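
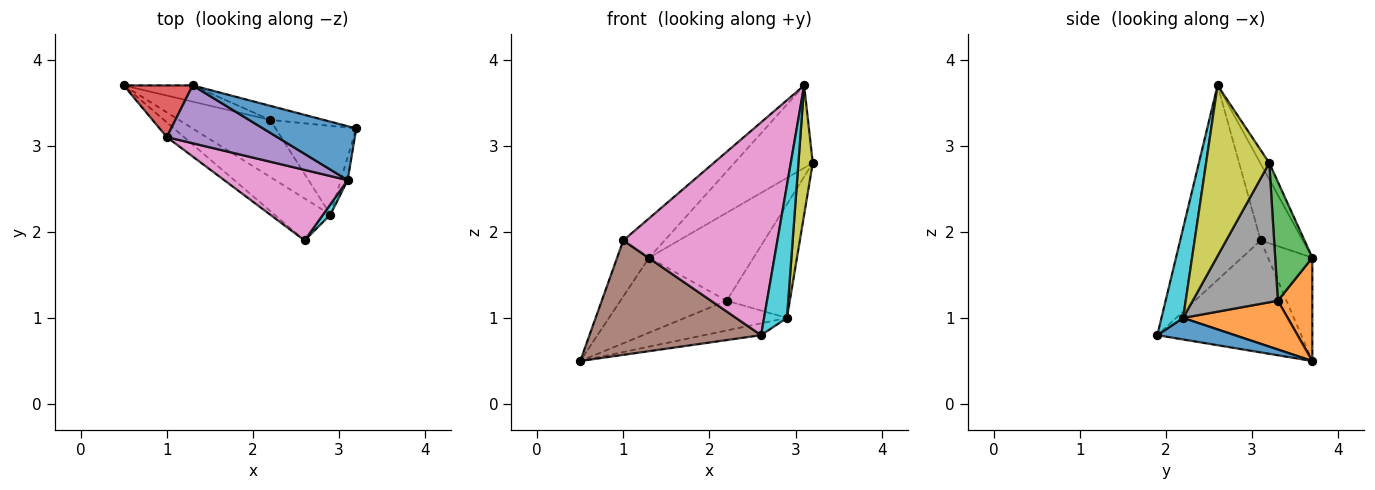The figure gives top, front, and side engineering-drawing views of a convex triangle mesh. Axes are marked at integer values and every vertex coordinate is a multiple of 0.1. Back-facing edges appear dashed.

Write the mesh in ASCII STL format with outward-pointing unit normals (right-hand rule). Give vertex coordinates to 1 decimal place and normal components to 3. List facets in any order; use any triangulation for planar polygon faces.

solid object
 facet normal -0.096 0.833 0.545
  outer loop
   vertex 1.3 3.7 1.7
   vertex 3.1 2.6 3.7
   vertex 3.2 3.2 2.8
  endloop
 endfacet
 facet normal 0.302 0.932 -0.201
  outer loop
   vertex 2.2 3.3 1.2
   vertex 0.5 3.7 0.5
   vertex 1.3 3.7 1.7
  endloop
 endfacet
 facet normal 0.331 0.932 -0.149
  outer loop
   vertex 2.2 3.3 1.2
   vertex 1.3 3.7 1.7
   vertex 3.2 3.2 2.8
  endloop
 endfacet
 facet normal -0.713 0.515 0.475
  outer loop
   vertex 1.0 3.1 1.9
   vertex 1.3 3.7 1.7
   vertex 0.5 3.7 0.5
  endloop
 endfacet
 facet normal -0.498 0.488 0.717
  outer loop
   vertex 1.0 3.1 1.9
   vertex 3.1 2.6 3.7
   vertex 1.3 3.7 1.7
  endloop
 endfacet
 facet normal -0.639 -0.762 -0.098
  outer loop
   vertex 1.0 3.1 1.9
   vertex 0.5 3.7 0.5
   vertex 2.6 1.9 0.8
  endloop
 endfacet
 facet normal -0.444 -0.850 0.282
  outer loop
   vertex 1.0 3.1 1.9
   vertex 2.6 1.9 0.8
   vertex 3.1 2.6 3.7
  endloop
 endfacet
 facet normal 0.728 0.540 -0.421
  outer loop
   vertex 2.9 2.2 1.0
   vertex 2.2 3.3 1.2
   vertex 3.2 3.2 2.8
  endloop
 endfacet
 facet normal 0.974 -0.221 -0.039
  outer loop
   vertex 2.9 2.2 1.0
   vertex 3.2 3.2 2.8
   vertex 3.1 2.6 3.7
  endloop
 endfacet
 facet normal 0.687 -0.725 0.056
  outer loop
   vertex 2.9 2.2 1.0
   vertex 3.1 2.6 3.7
   vertex 2.6 1.9 0.8
  endloop
 endfacet
 facet normal 0.347 0.255 -0.903
  outer loop
   vertex 2.9 2.2 1.0
   vertex 2.6 1.9 0.8
   vertex 0.5 3.7 0.5
  endloop
 endfacet
 facet normal 0.428 0.418 -0.801
  outer loop
   vertex 2.9 2.2 1.0
   vertex 0.5 3.7 0.5
   vertex 2.2 3.3 1.2
  endloop
 endfacet
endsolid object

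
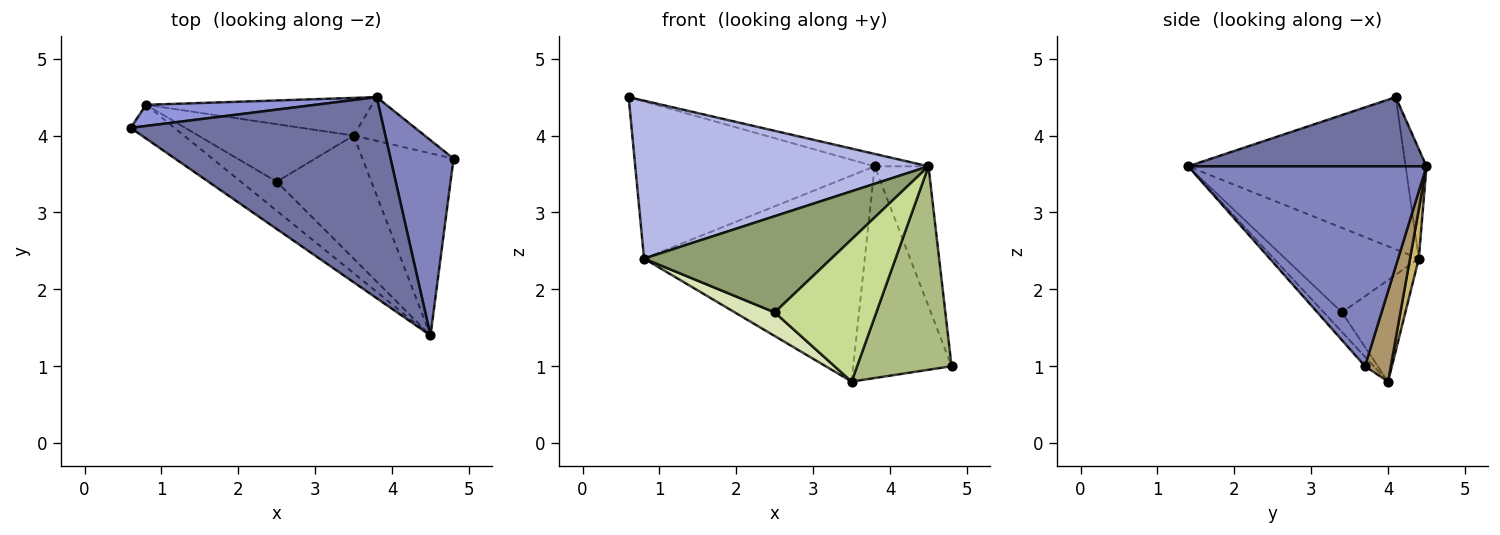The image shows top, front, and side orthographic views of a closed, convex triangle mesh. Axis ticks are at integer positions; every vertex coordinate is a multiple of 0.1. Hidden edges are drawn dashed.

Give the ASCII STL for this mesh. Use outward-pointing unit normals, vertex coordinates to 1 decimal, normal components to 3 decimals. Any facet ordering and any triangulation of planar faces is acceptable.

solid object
 facet normal 0.263 0.059 0.963
  outer loop
   vertex 3.8 4.5 3.6
   vertex 0.6 4.1 4.5
   vertex 4.5 1.4 3.6
  endloop
 endfacet
 facet normal 0.932 0.211 0.294
  outer loop
   vertex 3.8 4.5 3.6
   vertex 4.5 1.4 3.6
   vertex 4.8 3.7 1.0
  endloop
 endfacet
 facet normal -0.086 0.987 0.133
  outer loop
   vertex 0.8 4.4 2.4
   vertex 0.6 4.1 4.5
   vertex 3.8 4.5 3.6
  endloop
 endfacet
 facet normal -0.587 -0.792 -0.169
  outer loop
   vertex 0.8 4.4 2.4
   vertex 4.5 1.4 3.6
   vertex 0.6 4.1 4.5
  endloop
 endfacet
 facet normal -0.564 -0.791 -0.239
  outer loop
   vertex 0.8 4.4 2.4
   vertex 2.5 3.4 1.7
   vertex 4.5 1.4 3.6
  endloop
 endfacet
 facet normal -0.069 -0.743 -0.665
  outer loop
   vertex 3.5 4.0 0.8
   vertex 4.8 3.7 1.0
   vertex 4.5 1.4 3.6
  endloop
 endfacet
 facet normal -0.134 -0.750 -0.648
  outer loop
   vertex 3.5 4.0 0.8
   vertex 4.5 1.4 3.6
   vertex 2.5 3.4 1.7
  endloop
 endfacet
 facet normal -0.517 -0.325 -0.792
  outer loop
   vertex 3.5 4.0 0.8
   vertex 2.5 3.4 1.7
   vertex 0.8 4.4 2.4
  endloop
 endfacet
 facet normal 0.249 0.948 -0.196
  outer loop
   vertex 3.5 4.0 0.8
   vertex 3.8 4.5 3.6
   vertex 4.8 3.7 1.0
  endloop
 endfacet
 facet normal 0.039 0.983 -0.180
  outer loop
   vertex 3.5 4.0 0.8
   vertex 0.8 4.4 2.4
   vertex 3.8 4.5 3.6
  endloop
 endfacet
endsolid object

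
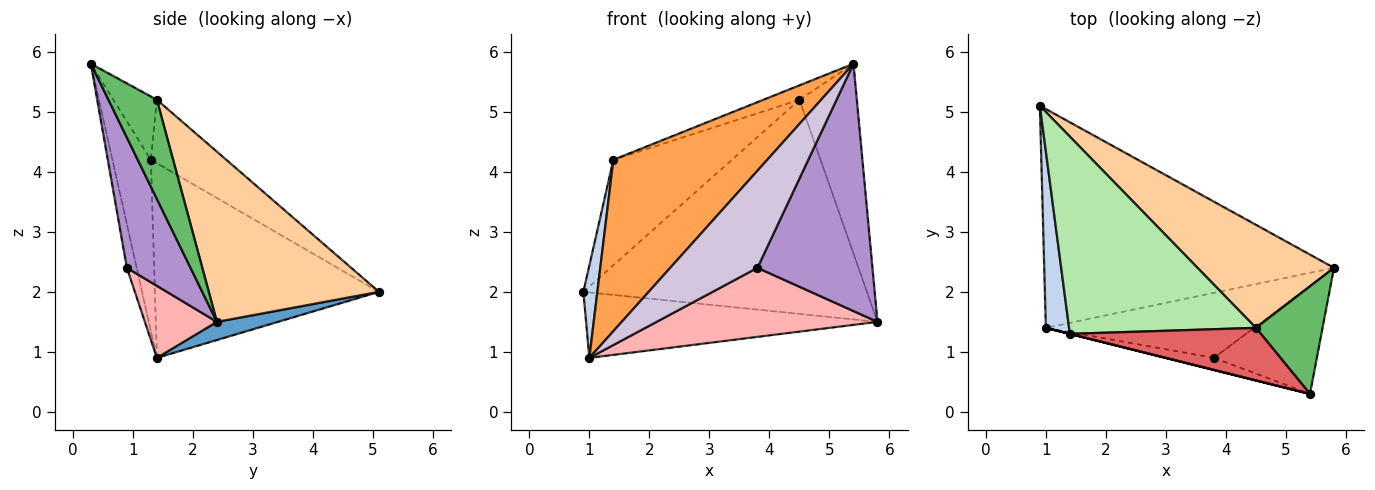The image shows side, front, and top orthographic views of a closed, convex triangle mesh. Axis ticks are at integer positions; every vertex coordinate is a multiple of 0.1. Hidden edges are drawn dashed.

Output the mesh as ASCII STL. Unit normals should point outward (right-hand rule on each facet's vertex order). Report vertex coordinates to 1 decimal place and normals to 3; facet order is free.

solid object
 facet normal 0.060 0.286 -0.956
  outer loop
   vertex 1.0 1.4 0.9
   vertex 0.9 5.1 2.0
   vertex 5.8 2.4 1.5
  endloop
 endfacet
 facet normal -0.991 -0.062 0.118
  outer loop
   vertex 1.4 1.3 4.2
   vertex 0.9 5.1 2.0
   vertex 1.0 1.4 0.9
  endloop
 endfacet
 facet normal -0.243 -0.970 0.000
  outer loop
   vertex 1.4 1.3 4.2
   vertex 1.0 1.4 0.9
   vertex 5.4 0.3 5.8
  endloop
 endfacet
 facet normal 0.476 0.793 0.381
  outer loop
   vertex 4.5 1.4 5.2
   vertex 5.8 2.4 1.5
   vertex 0.9 5.1 2.0
  endloop
 endfacet
 facet normal 0.592 0.701 0.397
  outer loop
   vertex 4.5 1.4 5.2
   vertex 5.4 0.3 5.8
   vertex 5.8 2.4 1.5
  endloop
 endfacet
 facet normal -0.287 0.451 0.845
  outer loop
   vertex 4.5 1.4 5.2
   vertex 0.9 5.1 2.0
   vertex 1.4 1.3 4.2
  endloop
 endfacet
 facet normal -0.304 0.252 0.919
  outer loop
   vertex 4.5 1.4 5.2
   vertex 1.4 1.3 4.2
   vertex 5.4 0.3 5.8
  endloop
 endfacet
 facet normal 0.231 -0.708 -0.667
  outer loop
   vertex 3.8 0.9 2.4
   vertex 1.0 1.4 0.9
   vertex 5.8 2.4 1.5
  endloop
 endfacet
 facet normal 0.452 -0.817 -0.357
  outer loop
   vertex 3.8 0.9 2.4
   vertex 5.8 2.4 1.5
   vertex 5.4 0.3 5.8
  endloop
 endfacet
 facet normal -0.111 -0.986 -0.122
  outer loop
   vertex 3.8 0.9 2.4
   vertex 5.4 0.3 5.8
   vertex 1.0 1.4 0.9
  endloop
 endfacet
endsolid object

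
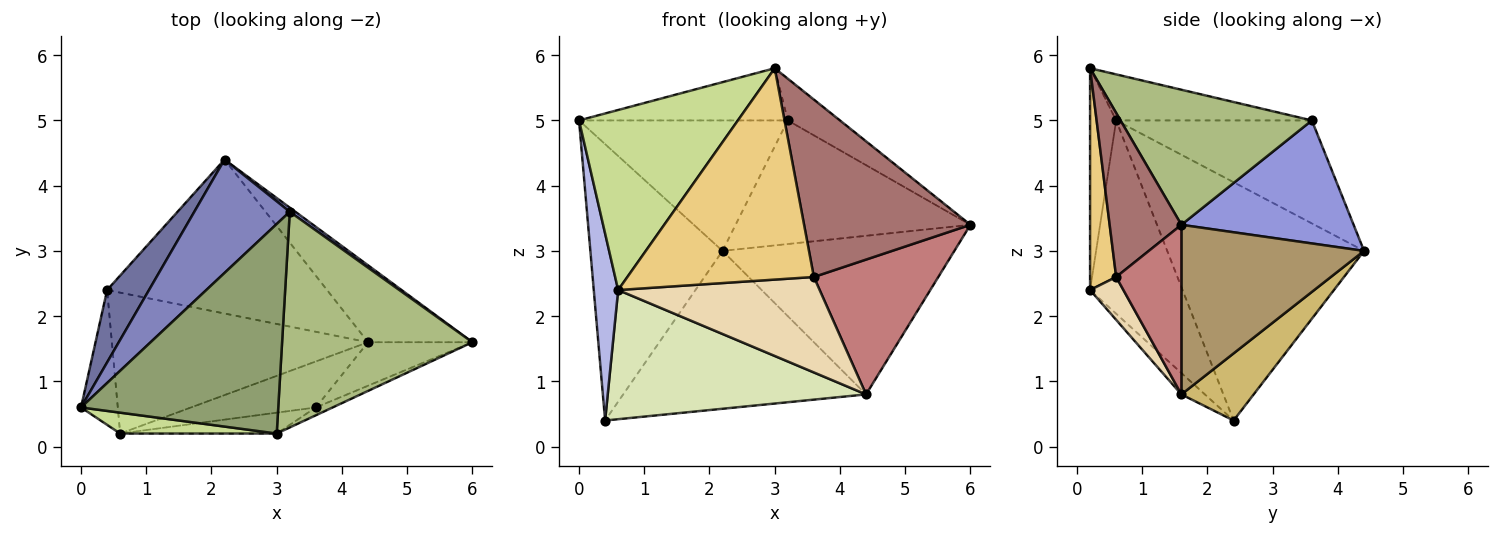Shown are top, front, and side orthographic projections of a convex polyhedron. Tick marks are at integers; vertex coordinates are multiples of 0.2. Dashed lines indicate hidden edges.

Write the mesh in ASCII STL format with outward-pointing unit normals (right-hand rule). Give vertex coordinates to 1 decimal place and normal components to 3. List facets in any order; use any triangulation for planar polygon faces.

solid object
 facet normal -0.822 0.552 0.144
  outer loop
   vertex 0.4 2.4 0.4
   vertex 0.0 0.6 5.0
   vertex 2.2 4.4 3.0
  endloop
 endfacet
 facet normal -0.578 0.616 0.535
  outer loop
   vertex 3.2 3.6 5.0
   vertex 2.2 4.4 3.0
   vertex 0.0 0.6 5.0
  endloop
 endfacet
 facet normal 0.591 0.806 0.027
  outer loop
   vertex 3.2 3.6 5.0
   vertex 6.0 1.6 3.4
   vertex 2.2 4.4 3.0
  endloop
 endfacet
 facet normal -0.951 -0.251 -0.181
  outer loop
   vertex 0.6 0.2 2.4
   vertex 0.0 0.6 5.0
   vertex 0.4 2.4 0.4
  endloop
 endfacet
 facet normal -0.221 0.236 0.946
  outer loop
   vertex 3.0 0.2 5.8
   vertex 3.2 3.6 5.0
   vertex 0.0 0.6 5.0
  endloop
 endfacet
 facet normal 0.572 0.156 0.806
  outer loop
   vertex 3.0 0.2 5.8
   vertex 6.0 1.6 3.4
   vertex 3.2 3.6 5.0
  endloop
 endfacet
 facet normal -0.161 -0.980 0.114
  outer loop
   vertex 3.0 0.2 5.8
   vertex 0.0 0.6 5.0
   vertex 0.6 0.2 2.4
  endloop
 endfacet
 facet normal -0.061 -0.674 -0.736
  outer loop
   vertex 4.4 1.6 0.8
   vertex 0.6 0.2 2.4
   vertex 0.4 2.4 0.4
  endloop
 endfacet
 facet normal 0.578 0.734 -0.356
  outer loop
   vertex 4.4 1.6 0.8
   vertex 2.2 4.4 3.0
   vertex 6.0 1.6 3.4
  endloop
 endfacet
 facet normal 0.208 0.700 -0.683
  outer loop
   vertex 4.4 1.6 0.8
   vertex 0.4 2.4 0.4
   vertex 2.2 4.4 3.0
  endloop
 endfacet
 facet normal 0.138 -0.986 -0.097
  outer loop
   vertex 3.6 0.6 2.6
   vertex 3.0 0.2 5.8
   vertex 0.6 0.2 2.4
  endloop
 endfacet
 facet normal 0.147 -0.891 -0.429
  outer loop
   vertex 3.6 0.6 2.6
   vertex 0.6 0.2 2.4
   vertex 4.4 1.6 0.8
  endloop
 endfacet
 facet normal 0.396 -0.917 -0.040
  outer loop
   vertex 3.6 0.6 2.6
   vertex 6.0 1.6 3.4
   vertex 3.0 0.2 5.8
  endloop
 endfacet
 facet normal 0.446 -0.852 -0.275
  outer loop
   vertex 3.6 0.6 2.6
   vertex 4.4 1.6 0.8
   vertex 6.0 1.6 3.4
  endloop
 endfacet
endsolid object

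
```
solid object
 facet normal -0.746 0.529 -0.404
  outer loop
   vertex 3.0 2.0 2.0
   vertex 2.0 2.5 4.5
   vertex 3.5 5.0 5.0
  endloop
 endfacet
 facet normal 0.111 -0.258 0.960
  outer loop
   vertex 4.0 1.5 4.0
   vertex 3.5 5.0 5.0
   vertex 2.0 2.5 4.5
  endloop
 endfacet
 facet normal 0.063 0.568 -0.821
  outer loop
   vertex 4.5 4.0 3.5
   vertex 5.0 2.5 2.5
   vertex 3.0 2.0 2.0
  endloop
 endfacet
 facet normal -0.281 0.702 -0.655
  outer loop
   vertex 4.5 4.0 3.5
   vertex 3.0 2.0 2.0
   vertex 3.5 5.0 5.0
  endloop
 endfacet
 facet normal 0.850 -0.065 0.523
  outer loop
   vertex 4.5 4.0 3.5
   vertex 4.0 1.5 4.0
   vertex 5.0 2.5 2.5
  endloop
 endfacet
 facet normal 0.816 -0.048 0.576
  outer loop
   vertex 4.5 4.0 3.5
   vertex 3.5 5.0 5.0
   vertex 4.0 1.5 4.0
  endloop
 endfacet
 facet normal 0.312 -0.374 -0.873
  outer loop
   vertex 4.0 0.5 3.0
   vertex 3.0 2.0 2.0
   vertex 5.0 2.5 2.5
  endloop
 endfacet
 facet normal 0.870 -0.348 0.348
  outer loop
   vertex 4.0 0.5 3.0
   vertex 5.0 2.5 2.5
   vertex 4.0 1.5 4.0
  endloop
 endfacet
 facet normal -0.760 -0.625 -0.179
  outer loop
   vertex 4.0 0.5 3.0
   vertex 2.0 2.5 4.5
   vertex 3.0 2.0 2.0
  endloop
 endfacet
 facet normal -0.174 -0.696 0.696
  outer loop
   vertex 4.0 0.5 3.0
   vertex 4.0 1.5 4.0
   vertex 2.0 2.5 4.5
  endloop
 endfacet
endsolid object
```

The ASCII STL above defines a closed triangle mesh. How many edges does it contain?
15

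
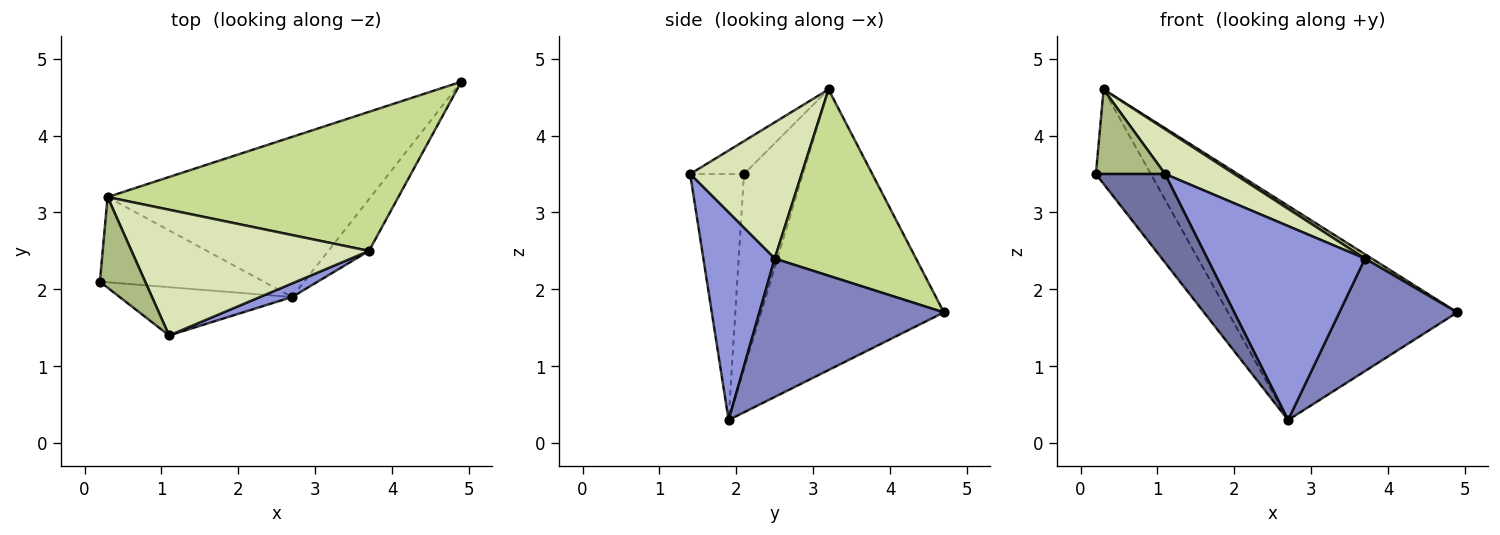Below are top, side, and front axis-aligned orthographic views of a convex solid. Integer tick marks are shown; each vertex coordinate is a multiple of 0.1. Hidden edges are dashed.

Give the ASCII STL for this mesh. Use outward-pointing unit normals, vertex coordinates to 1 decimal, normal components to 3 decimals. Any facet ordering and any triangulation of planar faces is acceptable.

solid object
 facet normal -0.564 -0.725 -0.395
  outer loop
   vertex 1.1 1.4 3.5
   vertex 0.2 2.1 3.5
   vertex 2.7 1.9 0.3
  endloop
 endfacet
 facet normal 0.818 -0.523 -0.240
  outer loop
   vertex 3.7 2.5 2.4
   vertex 2.7 1.9 0.3
   vertex 4.9 4.7 1.7
  endloop
 endfacet
 facet normal 0.412 -0.909 0.064
  outer loop
   vertex 3.7 2.5 2.4
   vertex 1.1 1.4 3.5
   vertex 2.7 1.9 0.3
  endloop
 endfacet
 facet normal -0.624 0.580 -0.524
  outer loop
   vertex 0.3 3.2 4.6
   vertex 2.7 1.9 0.3
   vertex 0.2 2.1 3.5
  endloop
 endfacet
 facet normal -0.538 0.675 -0.505
  outer loop
   vertex 0.3 3.2 4.6
   vertex 4.9 4.7 1.7
   vertex 2.7 1.9 0.3
  endloop
 endfacet
 facet normal -0.469 -0.603 0.646
  outer loop
   vertex 0.3 3.2 4.6
   vertex 0.2 2.1 3.5
   vertex 1.1 1.4 3.5
  endloop
 endfacet
 facet normal 0.539 -0.026 0.842
  outer loop
   vertex 0.3 3.2 4.6
   vertex 3.7 2.5 2.4
   vertex 4.9 4.7 1.7
  endloop
 endfacet
 facet normal 0.475 -0.295 0.829
  outer loop
   vertex 0.3 3.2 4.6
   vertex 1.1 1.4 3.5
   vertex 3.7 2.5 2.4
  endloop
 endfacet
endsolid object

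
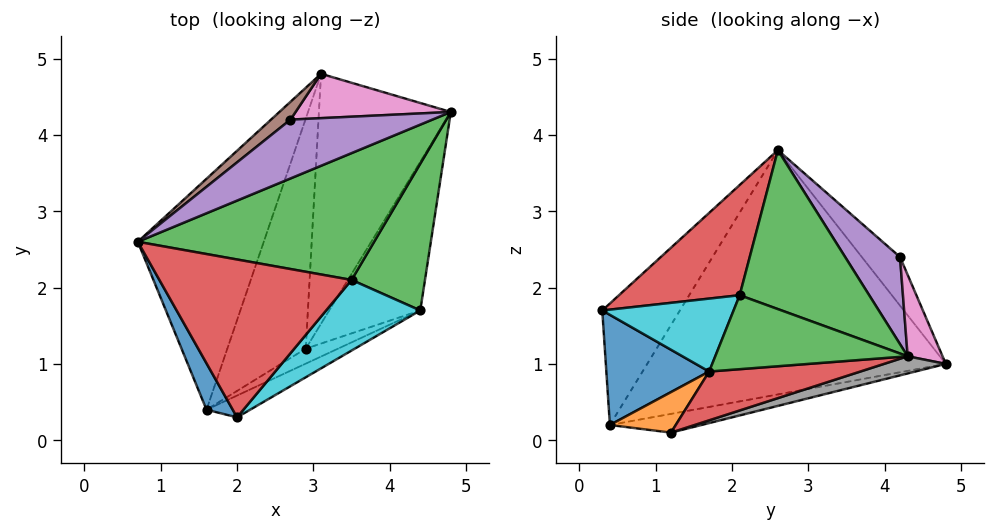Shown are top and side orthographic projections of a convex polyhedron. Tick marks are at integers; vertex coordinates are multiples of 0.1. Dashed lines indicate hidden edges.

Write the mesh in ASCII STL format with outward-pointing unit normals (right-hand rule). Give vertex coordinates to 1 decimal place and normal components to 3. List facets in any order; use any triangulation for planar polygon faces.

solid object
 facet normal -0.784 -0.598 0.169
  outer loop
   vertex 1.6 0.4 0.2
   vertex 2.0 0.3 1.7
   vertex 0.7 2.6 3.8
  endloop
 endfacet
 facet normal -0.829 0.360 -0.427
  outer loop
   vertex 1.6 0.4 0.2
   vertex 0.7 2.6 3.8
   vertex 3.1 4.8 1.0
  endloop
 endfacet
 facet normal 0.558 -0.028 0.829
  outer loop
   vertex 3.5 2.1 1.9
   vertex 4.8 4.3 1.1
   vertex 0.7 2.6 3.8
  endloop
 endfacet
 facet normal 0.443 -0.455 0.773
  outer loop
   vertex 3.5 2.1 1.9
   vertex 0.7 2.6 3.8
   vertex 2.0 0.3 1.7
  endloop
 endfacet
 facet normal 0.521 0.091 0.849
  outer loop
   vertex 2.7 4.2 2.4
   vertex 0.7 2.6 3.8
   vertex 4.8 4.3 1.1
  endloop
 endfacet
 facet normal -0.518 0.830 0.207
  outer loop
   vertex 2.7 4.2 2.4
   vertex 3.1 4.8 1.0
   vertex 0.7 2.6 3.8
  endloop
 endfacet
 facet normal 0.230 0.869 0.438
  outer loop
   vertex 2.7 4.2 2.4
   vertex 4.8 4.3 1.1
   vertex 3.1 4.8 1.0
  endloop
 endfacet
 facet normal 0.126 0.234 -0.964
  outer loop
   vertex 2.9 1.2 0.1
   vertex 3.1 4.8 1.0
   vertex 4.8 4.3 1.1
  endloop
 endfacet
 facet normal -0.225 0.248 -0.942
  outer loop
   vertex 2.9 1.2 0.1
   vertex 1.6 0.4 0.2
   vertex 3.1 4.8 1.0
  endloop
 endfacet
 facet normal 0.526 -0.513 0.678
  outer loop
   vertex 4.4 1.7 0.9
   vertex 3.5 2.1 1.9
   vertex 2.0 0.3 1.7
  endloop
 endfacet
 facet normal 0.451 -0.875 -0.178
  outer loop
   vertex 4.4 1.7 0.9
   vertex 2.0 0.3 1.7
   vertex 1.6 0.4 0.2
  endloop
 endfacet
 facet normal 0.466 -0.803 -0.371
  outer loop
   vertex 4.4 1.7 0.9
   vertex 1.6 0.4 0.2
   vertex 2.9 1.2 0.1
  endloop
 endfacet
 facet normal 0.701 -0.161 0.695
  outer loop
   vertex 4.4 1.7 0.9
   vertex 4.8 4.3 1.1
   vertex 3.5 2.1 1.9
  endloop
 endfacet
 facet normal 0.472 -0.005 -0.882
  outer loop
   vertex 4.4 1.7 0.9
   vertex 2.9 1.2 0.1
   vertex 4.8 4.3 1.1
  endloop
 endfacet
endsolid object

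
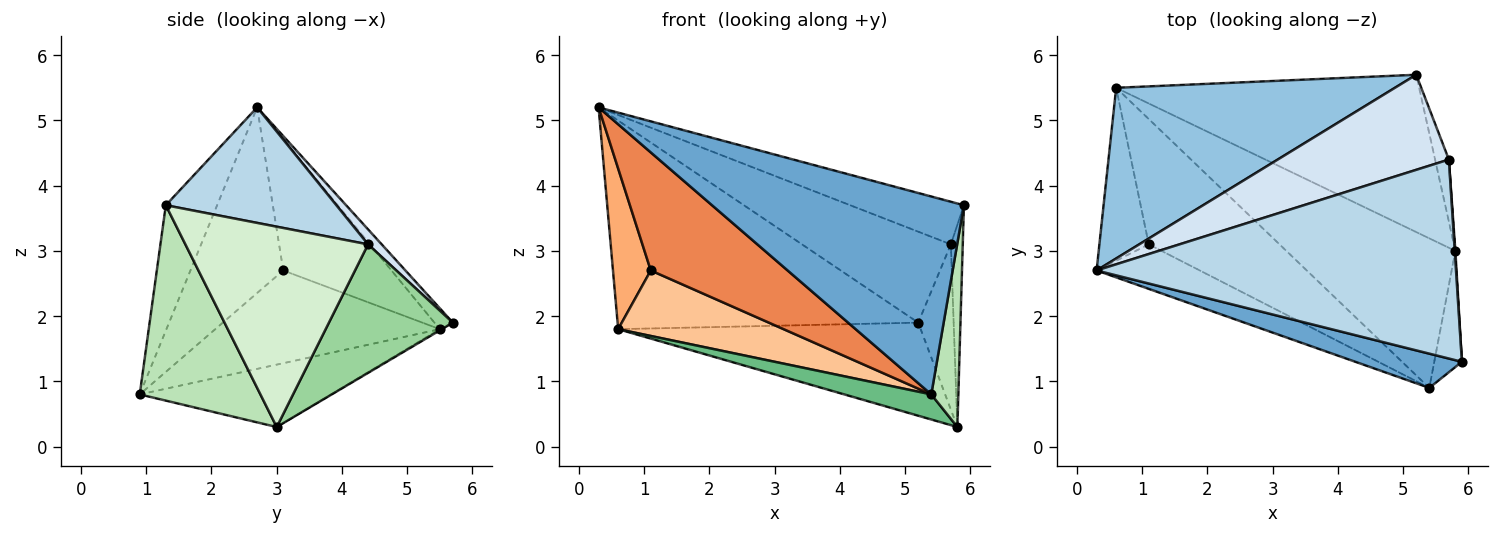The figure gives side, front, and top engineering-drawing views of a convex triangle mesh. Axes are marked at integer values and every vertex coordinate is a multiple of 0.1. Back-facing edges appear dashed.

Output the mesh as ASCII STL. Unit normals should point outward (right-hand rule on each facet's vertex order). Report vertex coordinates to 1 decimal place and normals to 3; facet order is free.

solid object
 facet normal -0.197 -0.966 0.167
  outer loop
   vertex 5.4 0.9 0.8
   vertex 5.9 1.3 3.7
   vertex 0.3 2.7 5.2
  endloop
 endfacet
 facet normal -0.047 0.773 0.633
  outer loop
   vertex 0.6 5.5 1.8
   vertex 0.3 2.7 5.2
   vertex 5.2 5.7 1.9
  endloop
 endfacet
 facet normal 0.300 0.200 0.933
  outer loop
   vertex 5.7 4.4 3.1
   vertex 0.3 2.7 5.2
   vertex 5.9 1.3 3.7
  endloop
 endfacet
 facet normal 0.063 0.690 0.721
  outer loop
   vertex 5.7 4.4 3.1
   vertex 5.2 5.7 1.9
   vertex 0.3 2.7 5.2
  endloop
 endfacet
 facet normal -0.536 -0.790 -0.298
  outer loop
   vertex 1.1 3.1 2.7
   vertex 5.4 0.9 0.8
   vertex 0.3 2.7 5.2
  endloop
 endfacet
 facet normal -0.890 -0.311 -0.334
  outer loop
   vertex 1.1 3.1 2.7
   vertex 0.3 2.7 5.2
   vertex 0.6 5.5 1.8
  endloop
 endfacet
 facet normal -0.532 -0.392 -0.750
  outer loop
   vertex 1.1 3.1 2.7
   vertex 0.6 5.5 1.8
   vertex 5.4 0.9 0.8
  endloop
 endfacet
 facet normal -0.003 0.509 -0.861
  outer loop
   vertex 5.8 3.0 0.3
   vertex 0.6 5.5 1.8
   vertex 5.2 5.7 1.9
  endloop
 endfacet
 facet normal -0.342 -0.155 -0.927
  outer loop
   vertex 5.8 3.0 0.3
   vertex 5.4 0.9 0.8
   vertex 0.6 5.5 1.8
  endloop
 endfacet
 facet normal 0.956 0.273 -0.102
  outer loop
   vertex 5.8 3.0 0.3
   vertex 5.2 5.7 1.9
   vertex 5.7 4.4 3.1
  endloop
 endfacet
 facet normal 0.967 -0.217 -0.137
  outer loop
   vertex 5.8 3.0 0.3
   vertex 5.9 1.3 3.7
   vertex 5.4 0.9 0.8
  endloop
 endfacet
 facet normal 0.998 0.065 0.003
  outer loop
   vertex 5.8 3.0 0.3
   vertex 5.7 4.4 3.1
   vertex 5.9 1.3 3.7
  endloop
 endfacet
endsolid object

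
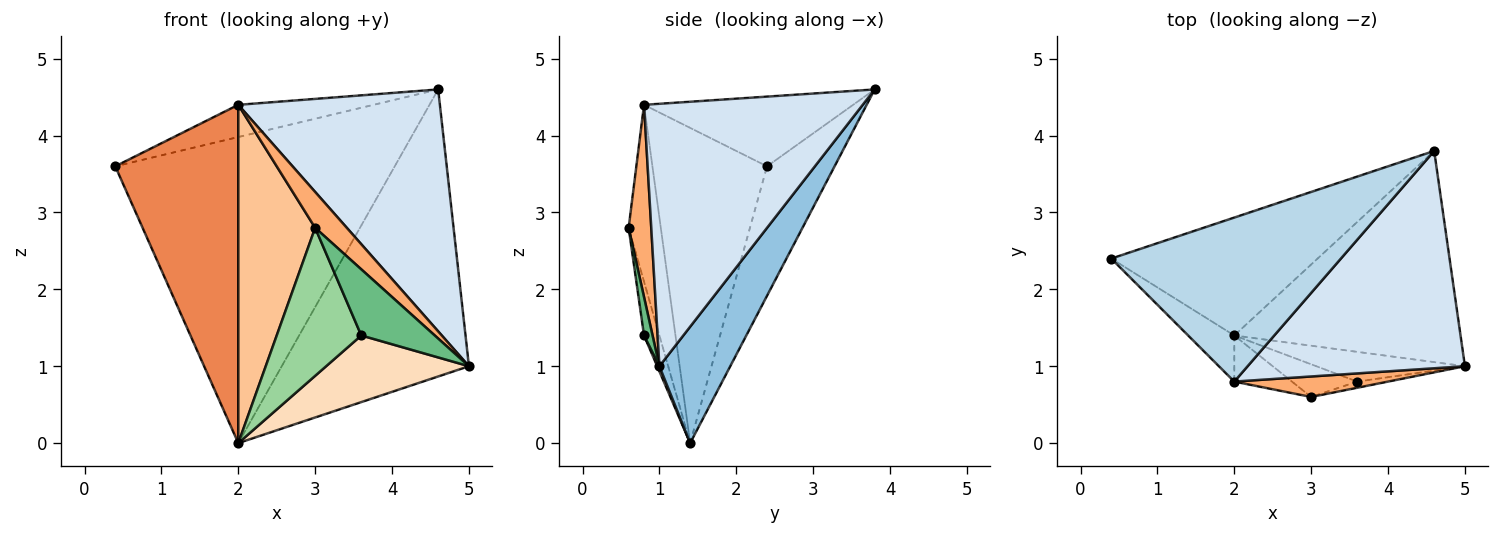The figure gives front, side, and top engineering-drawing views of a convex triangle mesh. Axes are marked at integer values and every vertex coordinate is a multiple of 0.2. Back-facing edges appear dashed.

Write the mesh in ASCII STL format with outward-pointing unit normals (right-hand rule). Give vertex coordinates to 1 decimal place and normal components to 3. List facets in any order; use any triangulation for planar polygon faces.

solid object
 facet normal -0.220 0.910 -0.351
  outer loop
   vertex 2.0 1.4 0.0
   vertex 0.4 2.4 3.6
   vertex 4.6 3.8 4.6
  endloop
 endfacet
 facet normal 0.292 0.770 -0.567
  outer loop
   vertex 2.0 1.4 0.0
   vertex 4.6 3.8 4.6
   vertex 5.0 1.0 1.0
  endloop
 endfacet
 facet normal -0.285 0.185 0.940
  outer loop
   vertex 2.0 0.8 4.4
   vertex 4.6 3.8 4.6
   vertex 0.4 2.4 3.6
  endloop
 endfacet
 facet normal 0.628 -0.579 0.520
  outer loop
   vertex 2.0 0.8 4.4
   vertex 5.0 1.0 1.0
   vertex 4.6 3.8 4.6
  endloop
 endfacet
 facet normal -0.678 -0.728 -0.099
  outer loop
   vertex 2.0 0.8 4.4
   vertex 0.4 2.4 3.6
   vertex 2.0 1.4 0.0
  endloop
 endfacet
 facet normal 0.527 -0.738 0.422
  outer loop
   vertex 3.0 0.6 2.8
   vertex 5.0 1.0 1.0
   vertex 2.0 0.8 4.4
  endloop
 endfacet
 facet normal -0.383 -0.915 -0.125
  outer loop
   vertex 3.0 0.6 2.8
   vertex 2.0 0.8 4.4
   vertex 2.0 1.4 0.0
  endloop
 endfacet
 facet normal 0.014 -0.913 -0.407
  outer loop
   vertex 3.6 0.8 1.4
   vertex 2.0 1.4 0.0
   vertex 5.0 1.0 1.0
  endloop
 endfacet
 facet normal 0.115 -0.989 -0.092
  outer loop
   vertex 3.6 0.8 1.4
   vertex 5.0 1.0 1.0
   vertex 3.0 0.6 2.8
  endloop
 endfacet
 facet normal -0.175 -0.961 -0.212
  outer loop
   vertex 3.6 0.8 1.4
   vertex 3.0 0.6 2.8
   vertex 2.0 1.4 0.0
  endloop
 endfacet
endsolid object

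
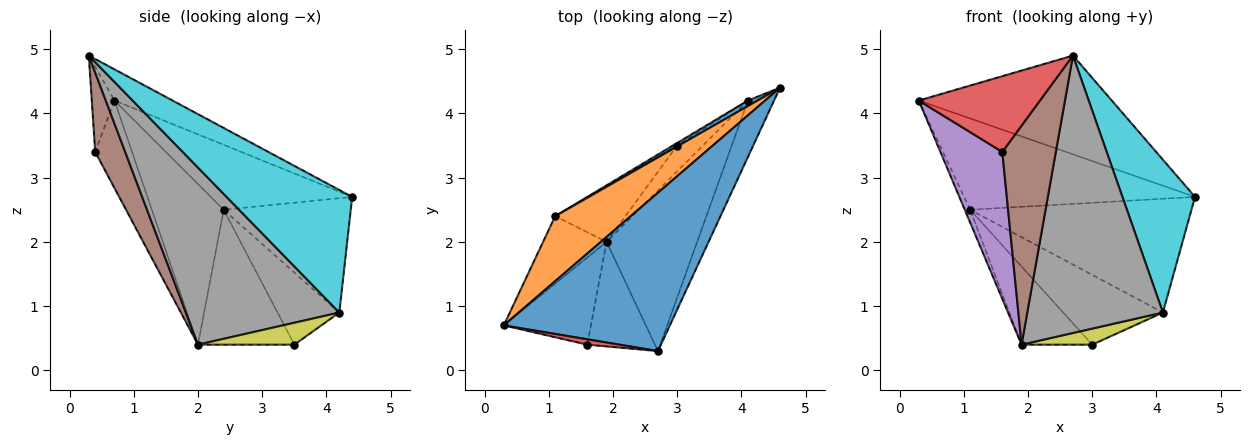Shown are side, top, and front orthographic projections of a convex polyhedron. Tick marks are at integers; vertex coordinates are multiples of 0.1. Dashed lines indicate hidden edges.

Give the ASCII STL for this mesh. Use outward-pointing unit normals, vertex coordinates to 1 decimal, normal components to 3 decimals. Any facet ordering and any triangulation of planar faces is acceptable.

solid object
 facet normal -0.157 0.523 0.838
  outer loop
   vertex 2.7 0.3 4.9
   vertex 4.6 4.4 2.7
   vertex 0.3 0.7 4.2
  endloop
 endfacet
 facet normal -0.446 0.729 0.519
  outer loop
   vertex 1.1 2.4 2.5
   vertex 0.3 0.7 4.2
   vertex 4.6 4.4 2.7
  endloop
 endfacet
 facet normal -0.928 0.070 -0.367
  outer loop
   vertex 1.1 2.4 2.5
   vertex 1.9 2.0 0.4
   vertex 0.3 0.7 4.2
  endloop
 endfacet
 facet normal -0.184 -0.981 0.069
  outer loop
   vertex 1.6 0.4 3.4
   vertex 2.7 0.3 4.9
   vertex 0.3 0.7 4.2
  endloop
 endfacet
 facet normal -0.456 -0.766 -0.454
  outer loop
   vertex 1.6 0.4 3.4
   vertex 0.3 0.7 4.2
   vertex 1.9 2.0 0.4
  endloop
 endfacet
 facet normal 0.451 -0.805 -0.384
  outer loop
   vertex 1.6 0.4 3.4
   vertex 1.9 2.0 0.4
   vertex 2.7 0.3 4.9
  endloop
 endfacet
 facet normal -0.744 0.545 -0.387
  outer loop
   vertex 3.0 3.5 0.4
   vertex 1.9 2.0 0.4
   vertex 1.1 2.4 2.5
  endloop
 endfacet
 facet normal 0.700 -0.618 -0.358
  outer loop
   vertex 4.1 4.2 0.9
   vertex 2.7 0.3 4.9
   vertex 1.9 2.0 0.4
  endloop
 endfacet
 facet normal 0.586 -0.430 -0.687
  outer loop
   vertex 4.1 4.2 0.9
   vertex 1.9 2.0 0.4
   vertex 3.0 3.5 0.4
  endloop
 endfacet
 facet normal 0.851 -0.492 -0.182
  outer loop
   vertex 4.1 4.2 0.9
   vertex 4.6 4.4 2.7
   vertex 2.7 0.3 4.9
  endloop
 endfacet
 facet normal -0.498 0.866 0.042
  outer loop
   vertex 4.1 4.2 0.9
   vertex 1.1 2.4 2.5
   vertex 4.6 4.4 2.7
  endloop
 endfacet
 facet normal -0.526 0.850 -0.031
  outer loop
   vertex 4.1 4.2 0.9
   vertex 3.0 3.5 0.4
   vertex 1.1 2.4 2.5
  endloop
 endfacet
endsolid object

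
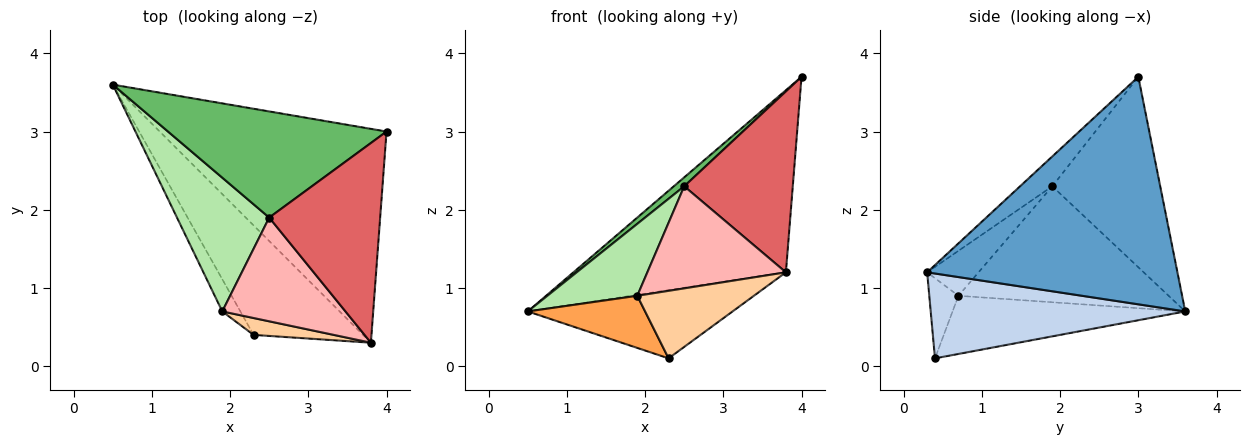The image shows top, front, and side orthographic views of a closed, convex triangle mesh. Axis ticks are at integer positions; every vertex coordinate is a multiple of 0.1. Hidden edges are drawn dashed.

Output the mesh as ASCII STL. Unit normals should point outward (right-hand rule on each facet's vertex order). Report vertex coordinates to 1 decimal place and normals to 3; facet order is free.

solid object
 facet normal 0.607 0.515 -0.605
  outer loop
   vertex 3.8 0.3 1.2
   vertex 0.5 3.6 0.7
   vertex 4.0 3.0 3.7
  endloop
 endfacet
 facet normal 0.549 0.442 -0.709
  outer loop
   vertex 3.8 0.3 1.2
   vertex 2.3 0.4 0.1
   vertex 0.5 3.6 0.7
  endloop
 endfacet
 facet normal -0.860 -0.434 -0.268
  outer loop
   vertex 1.9 0.7 0.9
   vertex 0.5 3.6 0.7
   vertex 2.3 0.4 0.1
  endloop
 endfacet
 facet normal -0.236 -0.943 0.236
  outer loop
   vertex 1.9 0.7 0.9
   vertex 2.3 0.4 0.1
   vertex 3.8 0.3 1.2
  endloop
 endfacet
 facet normal -0.656 -0.063 0.752
  outer loop
   vertex 2.5 1.9 2.3
   vertex 4.0 3.0 3.7
   vertex 0.5 3.6 0.7
  endloop
 endfacet
 facet normal -0.742 -0.318 0.590
  outer loop
   vertex 2.5 1.9 2.3
   vertex 0.5 3.6 0.7
   vertex 1.9 0.7 0.9
  endloop
 endfacet
 facet normal -0.195 -0.658 0.727
  outer loop
   vertex 2.5 1.9 2.3
   vertex 3.8 0.3 1.2
   vertex 4.0 3.0 3.7
  endloop
 endfacet
 facet normal -0.252 -0.679 0.690
  outer loop
   vertex 2.5 1.9 2.3
   vertex 1.9 0.7 0.9
   vertex 3.8 0.3 1.2
  endloop
 endfacet
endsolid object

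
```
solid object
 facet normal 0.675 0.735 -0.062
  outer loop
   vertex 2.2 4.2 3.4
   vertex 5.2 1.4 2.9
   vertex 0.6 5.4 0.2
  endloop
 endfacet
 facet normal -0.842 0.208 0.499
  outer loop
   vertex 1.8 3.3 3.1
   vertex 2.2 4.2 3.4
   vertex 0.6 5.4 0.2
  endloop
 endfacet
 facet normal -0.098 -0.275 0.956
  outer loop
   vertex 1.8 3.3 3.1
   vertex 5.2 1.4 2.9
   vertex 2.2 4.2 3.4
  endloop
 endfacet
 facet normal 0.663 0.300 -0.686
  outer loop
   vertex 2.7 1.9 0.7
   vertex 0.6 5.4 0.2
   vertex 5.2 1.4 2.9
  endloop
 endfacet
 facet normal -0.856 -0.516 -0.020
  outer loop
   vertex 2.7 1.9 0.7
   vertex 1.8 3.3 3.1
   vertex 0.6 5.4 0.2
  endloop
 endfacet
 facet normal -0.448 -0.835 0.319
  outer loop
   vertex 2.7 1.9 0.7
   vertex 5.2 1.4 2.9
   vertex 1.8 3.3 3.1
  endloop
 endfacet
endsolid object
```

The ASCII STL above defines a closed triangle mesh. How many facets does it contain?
6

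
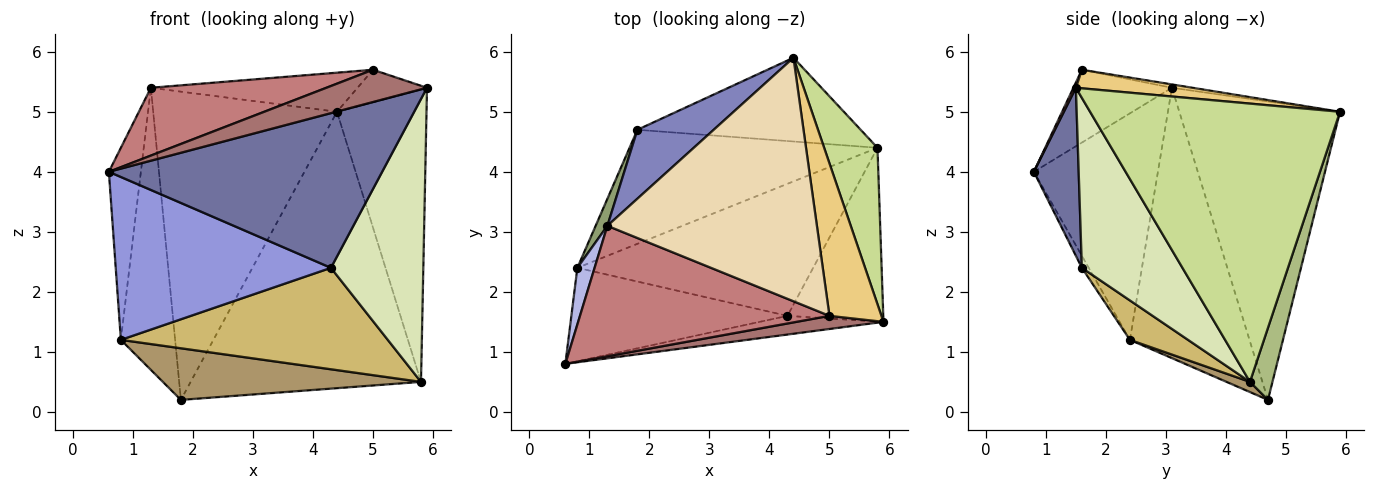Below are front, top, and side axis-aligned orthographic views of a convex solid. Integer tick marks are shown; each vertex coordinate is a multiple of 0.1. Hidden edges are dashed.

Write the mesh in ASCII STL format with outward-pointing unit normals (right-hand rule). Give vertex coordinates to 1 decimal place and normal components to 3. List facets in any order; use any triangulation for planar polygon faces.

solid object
 facet normal 0.161 -0.980 -0.118
  outer loop
   vertex 4.3 1.6 2.4
   vertex 5.9 1.5 5.4
   vertex 0.6 0.8 4.0
  endloop
 endfacet
 facet normal -0.649 0.742 0.166
  outer loop
   vertex 1.3 3.1 5.4
   vertex 4.4 5.9 5.0
   vertex 1.8 4.7 0.2
  endloop
 endfacet
 facet normal -0.028 -0.867 -0.497
  outer loop
   vertex 0.8 2.4 1.2
   vertex 4.3 1.6 2.4
   vertex 0.6 0.8 4.0
  endloop
 endfacet
 facet normal -0.966 0.249 0.073
  outer loop
   vertex 0.8 2.4 1.2
   vertex 0.6 0.8 4.0
   vertex 1.3 3.1 5.4
  endloop
 endfacet
 facet normal -0.910 0.413 0.040
  outer loop
   vertex 0.8 2.4 1.2
   vertex 1.3 3.1 5.4
   vertex 1.8 4.7 0.2
  endloop
 endfacet
 facet normal 0.093 0.953 -0.289
  outer loop
   vertex 5.8 4.4 0.5
   vertex 1.8 4.7 0.2
   vertex 4.4 5.9 5.0
  endloop
 endfacet
 facet normal 0.926 0.332 0.178
  outer loop
   vertex 5.8 4.4 0.5
   vertex 4.4 5.9 5.0
   vertex 5.9 1.5 5.4
  endloop
 endfacet
 facet normal 0.680 -0.625 -0.384
  outer loop
   vertex 5.8 4.4 0.5
   vertex 5.9 1.5 5.4
   vertex 4.3 1.6 2.4
  endloop
 endfacet
 facet normal 0.037 -0.412 -0.910
  outer loop
   vertex 5.8 4.4 0.5
   vertex 0.8 2.4 1.2
   vertex 1.8 4.7 0.2
  endloop
 endfacet
 facet normal 0.131 -0.604 -0.786
  outer loop
   vertex 5.8 4.4 0.5
   vertex 4.3 1.6 2.4
   vertex 0.8 2.4 1.2
  endloop
 endfacet
 facet normal 0.330 0.196 0.923
  outer loop
   vertex 5.0 1.6 5.7
   vertex 5.9 1.5 5.4
   vertex 4.4 5.9 5.0
  endloop
 endfacet
 facet normal -0.016 0.159 0.987
  outer loop
   vertex 5.0 1.6 5.7
   vertex 4.4 5.9 5.0
   vertex 1.3 3.1 5.4
  endloop
 endfacet
 facet normal 0.023 -0.926 0.377
  outer loop
   vertex 5.0 1.6 5.7
   vertex 0.6 0.8 4.0
   vertex 5.9 1.5 5.4
  endloop
 endfacet
 facet normal -0.251 -0.447 0.859
  outer loop
   vertex 5.0 1.6 5.7
   vertex 1.3 3.1 5.4
   vertex 0.6 0.8 4.0
  endloop
 endfacet
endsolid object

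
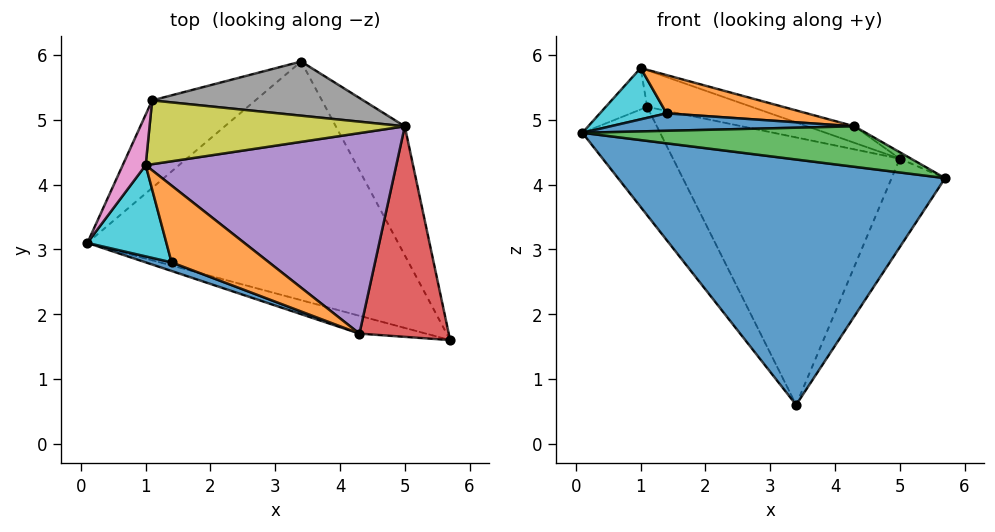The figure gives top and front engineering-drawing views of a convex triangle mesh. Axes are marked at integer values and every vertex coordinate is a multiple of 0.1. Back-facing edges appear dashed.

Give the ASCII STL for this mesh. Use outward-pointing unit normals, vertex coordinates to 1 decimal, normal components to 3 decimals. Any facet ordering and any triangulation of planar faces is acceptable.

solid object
 facet normal -0.269 -0.690 -0.672
  outer loop
   vertex 3.4 5.9 0.6
   vertex 5.7 1.6 4.1
   vertex 0.1 3.1 4.8
  endloop
 endfacet
 facet normal 0.918 0.224 -0.327
  outer loop
   vertex 5.0 4.9 4.4
   vertex 5.7 1.6 4.1
   vertex 3.4 5.9 0.6
  endloop
 endfacet
 facet normal -0.283 -0.878 -0.386
  outer loop
   vertex 4.3 1.7 4.9
   vertex 0.1 3.1 4.8
   vertex 5.7 1.6 4.1
  endloop
 endfacet
 facet normal 0.497 0.027 0.867
  outer loop
   vertex 4.3 1.7 4.9
   vertex 5.7 1.6 4.1
   vertex 5.0 4.9 4.4
  endloop
 endfacet
 facet normal 0.319 0.078 0.945
  outer loop
   vertex 4.3 1.7 4.9
   vertex 5.0 4.9 4.4
   vertex 1.0 4.3 5.8
  endloop
 endfacet
 facet normal -0.825 0.440 -0.355
  outer loop
   vertex 1.1 5.3 5.2
   vertex 3.4 5.9 0.6
   vertex 0.1 3.1 4.8
  endloop
 endfacet
 facet normal -0.863 0.321 0.391
  outer loop
   vertex 1.1 5.3 5.2
   vertex 0.1 3.1 4.8
   vertex 1.0 4.3 5.8
  endloop
 endfacet
 facet normal 0.140 0.970 0.197
  outer loop
   vertex 1.1 5.3 5.2
   vertex 5.0 4.9 4.4
   vertex 3.4 5.9 0.6
  endloop
 endfacet
 facet normal 0.223 0.485 0.846
  outer loop
   vertex 1.1 5.3 5.2
   vertex 1.0 4.3 5.8
   vertex 5.0 4.9 4.4
  endloop
 endfacet
 facet normal -0.300 -0.468 0.831
  outer loop
   vertex 1.4 2.8 5.1
   vertex 1.0 4.3 5.8
   vertex 0.1 3.1 4.8
  endloop
 endfacet
 facet normal -0.295 -0.856 0.424
  outer loop
   vertex 1.4 2.8 5.1
   vertex 0.1 3.1 4.8
   vertex 4.3 1.7 4.9
  endloop
 endfacet
 facet normal -0.107 -0.444 0.890
  outer loop
   vertex 1.4 2.8 5.1
   vertex 4.3 1.7 4.9
   vertex 1.0 4.3 5.8
  endloop
 endfacet
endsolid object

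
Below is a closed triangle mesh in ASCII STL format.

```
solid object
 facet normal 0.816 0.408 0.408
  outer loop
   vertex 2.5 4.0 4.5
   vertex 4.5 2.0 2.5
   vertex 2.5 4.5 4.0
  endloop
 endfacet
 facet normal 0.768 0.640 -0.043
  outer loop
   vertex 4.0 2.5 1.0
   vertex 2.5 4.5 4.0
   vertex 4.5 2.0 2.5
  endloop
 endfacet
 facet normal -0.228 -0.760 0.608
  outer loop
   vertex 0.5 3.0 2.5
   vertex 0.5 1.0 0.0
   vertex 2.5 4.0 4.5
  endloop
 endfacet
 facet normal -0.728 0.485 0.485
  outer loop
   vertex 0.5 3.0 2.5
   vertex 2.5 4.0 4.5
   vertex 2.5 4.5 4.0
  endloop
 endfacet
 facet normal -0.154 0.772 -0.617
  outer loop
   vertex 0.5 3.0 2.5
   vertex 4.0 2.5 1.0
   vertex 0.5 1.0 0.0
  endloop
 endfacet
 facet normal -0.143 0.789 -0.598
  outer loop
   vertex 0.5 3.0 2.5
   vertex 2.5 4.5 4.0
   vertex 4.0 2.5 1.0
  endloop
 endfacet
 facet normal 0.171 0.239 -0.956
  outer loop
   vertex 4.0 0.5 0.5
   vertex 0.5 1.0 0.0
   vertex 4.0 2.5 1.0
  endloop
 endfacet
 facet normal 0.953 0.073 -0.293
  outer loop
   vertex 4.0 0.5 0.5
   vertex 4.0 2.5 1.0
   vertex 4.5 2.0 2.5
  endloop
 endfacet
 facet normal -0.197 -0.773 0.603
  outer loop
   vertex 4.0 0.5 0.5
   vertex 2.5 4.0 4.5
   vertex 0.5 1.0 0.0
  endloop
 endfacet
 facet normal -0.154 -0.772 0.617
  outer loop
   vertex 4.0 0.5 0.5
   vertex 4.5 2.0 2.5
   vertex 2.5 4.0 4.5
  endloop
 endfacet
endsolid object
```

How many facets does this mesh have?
10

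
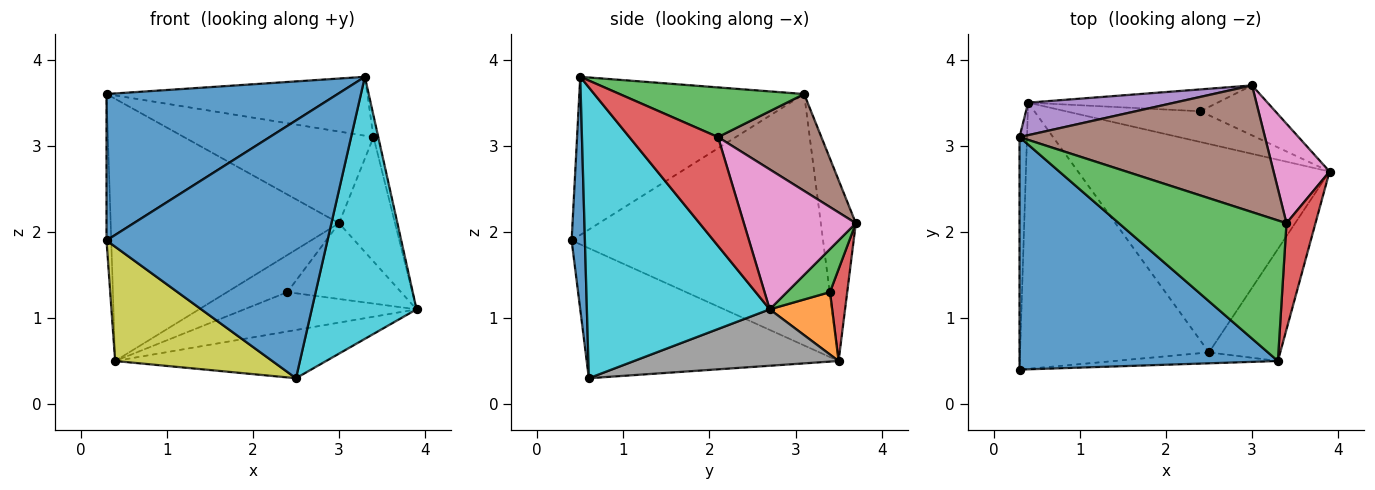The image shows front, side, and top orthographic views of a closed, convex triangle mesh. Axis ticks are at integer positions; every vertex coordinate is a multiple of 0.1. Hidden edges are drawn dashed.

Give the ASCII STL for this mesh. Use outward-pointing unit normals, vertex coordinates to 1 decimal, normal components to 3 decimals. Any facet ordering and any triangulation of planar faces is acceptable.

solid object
 facet normal -0.460 -0.473 0.751
  outer loop
   vertex 3.3 0.5 3.8
   vertex 0.3 3.1 3.6
   vertex 0.3 0.4 1.9
  endloop
 endfacet
 facet normal -0.999 0.019 -0.030
  outer loop
   vertex 0.4 3.5 0.5
   vertex 0.3 0.4 1.9
   vertex 0.3 3.1 3.6
  endloop
 endfacet
 facet normal 0.264 0.373 0.890
  outer loop
   vertex 3.4 2.1 3.1
   vertex 0.3 3.1 3.6
   vertex 3.3 0.5 3.8
  endloop
 endfacet
 facet normal 0.965 0.052 0.257
  outer loop
   vertex 3.4 2.1 3.1
   vertex 3.3 0.5 3.8
   vertex 3.9 2.7 1.1
  endloop
 endfacet
 facet normal -0.150 0.981 0.122
  outer loop
   vertex 3.0 3.7 2.1
   vertex 0.4 3.5 0.5
   vertex 0.3 3.1 3.6
  endloop
 endfacet
 facet normal 0.305 0.558 0.772
  outer loop
   vertex 3.0 3.7 2.1
   vertex 0.3 3.1 3.6
   vertex 3.4 2.1 3.1
  endloop
 endfacet
 facet normal 0.842 0.421 0.337
  outer loop
   vertex 3.0 3.7 2.1
   vertex 3.4 2.1 3.1
   vertex 3.9 2.7 1.1
  endloop
 endfacet
 facet normal 0.214 0.220 -0.952
  outer loop
   vertex 2.5 0.6 0.3
   vertex 0.4 3.5 0.5
   vertex 3.9 2.7 1.1
  endloop
 endfacet
 facet normal -0.534 -0.333 -0.777
  outer loop
   vertex 2.5 0.6 0.3
   vertex 0.3 0.4 1.9
   vertex 0.4 3.5 0.5
  endloop
 endfacet
 facet normal 0.849 -0.487 -0.208
  outer loop
   vertex 2.5 0.6 0.3
   vertex 3.9 2.7 1.1
   vertex 3.3 0.5 3.8
  endloop
 endfacet
 facet normal 0.060 -0.997 -0.042
  outer loop
   vertex 2.5 0.6 0.3
   vertex 3.3 0.5 3.8
   vertex 0.3 0.4 1.9
  endloop
 endfacet
 facet normal 0.275 0.758 -0.592
  outer loop
   vertex 2.4 3.4 1.3
   vertex 3.9 2.7 1.1
   vertex 0.4 3.5 0.5
  endloop
 endfacet
 facet normal 0.302 0.796 -0.525
  outer loop
   vertex 2.4 3.4 1.3
   vertex 3.0 3.7 2.1
   vertex 3.9 2.7 1.1
  endloop
 endfacet
 facet normal 0.239 0.837 -0.493
  outer loop
   vertex 2.4 3.4 1.3
   vertex 0.4 3.5 0.5
   vertex 3.0 3.7 2.1
  endloop
 endfacet
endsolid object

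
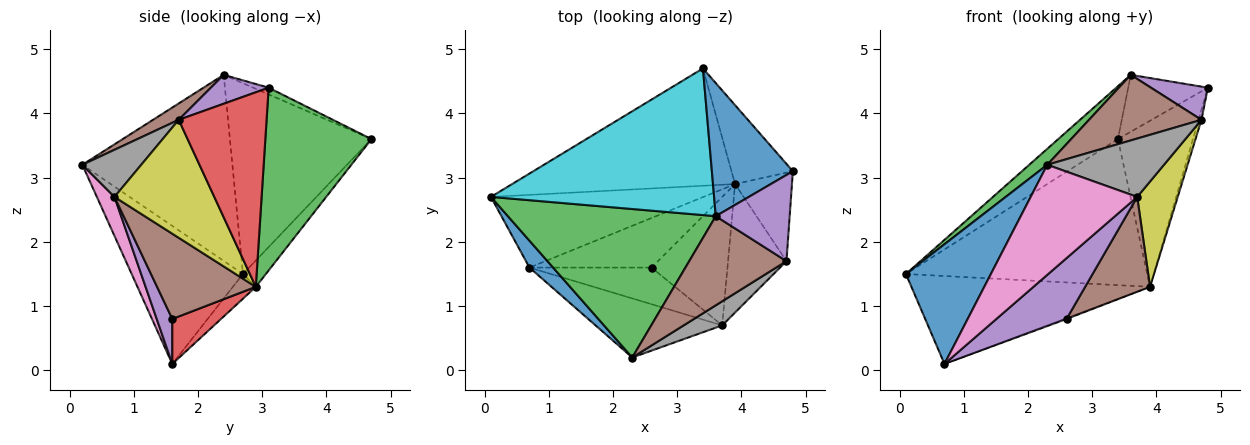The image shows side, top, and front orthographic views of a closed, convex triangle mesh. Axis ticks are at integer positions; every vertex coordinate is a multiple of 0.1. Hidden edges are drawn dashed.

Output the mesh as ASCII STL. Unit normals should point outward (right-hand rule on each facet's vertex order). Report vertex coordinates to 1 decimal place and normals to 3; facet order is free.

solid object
 facet normal -0.788 -0.601 0.135
  outer loop
   vertex 0.7 1.6 0.1
   vertex 2.3 0.2 3.2
   vertex 0.1 2.7 1.5
  endloop
 endfacet
 facet normal -0.074 0.769 -0.636
  outer loop
   vertex 3.9 2.9 1.3
   vertex 0.7 1.6 0.1
   vertex 0.1 2.7 1.5
  endloop
 endfacet
 facet normal -0.665 -0.080 0.743
  outer loop
   vertex 3.6 2.4 4.6
   vertex 0.1 2.7 1.5
   vertex 2.3 0.2 3.2
  endloop
 endfacet
 facet normal 0.959 0.032 -0.281
  outer loop
   vertex 4.7 1.7 3.9
   vertex 3.9 2.9 1.3
   vertex 4.8 3.1 4.4
  endloop
 endfacet
 facet normal 0.343 -0.338 0.877
  outer loop
   vertex 4.7 1.7 3.9
   vertex 4.8 3.1 4.4
   vertex 3.6 2.4 4.6
  endloop
 endfacet
 facet normal 0.134 -0.587 0.798
  outer loop
   vertex 4.7 1.7 3.9
   vertex 3.6 2.4 4.6
   vertex 2.3 0.2 3.2
  endloop
 endfacet
 facet normal 0.144 -0.872 -0.468
  outer loop
   vertex 3.7 0.7 2.7
   vertex 2.3 0.2 3.2
   vertex 0.7 1.6 0.1
  endloop
 endfacet
 facet normal 0.423 -0.838 0.346
  outer loop
   vertex 3.7 0.7 2.7
   vertex 4.7 1.7 3.9
   vertex 2.3 0.2 3.2
  endloop
 endfacet
 facet normal 0.842 -0.342 -0.417
  outer loop
   vertex 3.7 0.7 2.7
   vertex 3.9 2.9 1.3
   vertex 4.7 1.7 3.9
  endloop
 endfacet
 facet normal -0.627 0.264 0.733
  outer loop
   vertex 3.4 4.7 3.6
   vertex 0.1 2.7 1.5
   vertex 3.6 2.4 4.6
  endloop
 endfacet
 facet normal -0.076 0.392 0.917
  outer loop
   vertex 3.4 4.7 3.6
   vertex 3.6 2.4 4.6
   vertex 4.8 3.1 4.4
  endloop
 endfacet
 facet normal -0.074 0.778 -0.625
  outer loop
   vertex 3.4 4.7 3.6
   vertex 3.9 2.9 1.3
   vertex 0.1 2.7 1.5
  endloop
 endfacet
 facet normal 0.787 0.557 -0.265
  outer loop
   vertex 3.4 4.7 3.6
   vertex 4.8 3.1 4.4
   vertex 3.9 2.9 1.3
  endloop
 endfacet
 facet normal 0.346 0.015 -0.938
  outer loop
   vertex 2.6 1.6 0.8
   vertex 0.7 1.6 0.1
   vertex 3.9 2.9 1.3
  endloop
 endfacet
 facet normal 0.187 -0.842 -0.507
  outer loop
   vertex 2.6 1.6 0.8
   vertex 3.7 0.7 2.7
   vertex 0.7 1.6 0.1
  endloop
 endfacet
 facet normal 0.670 -0.441 -0.597
  outer loop
   vertex 2.6 1.6 0.8
   vertex 3.9 2.9 1.3
   vertex 3.7 0.7 2.7
  endloop
 endfacet
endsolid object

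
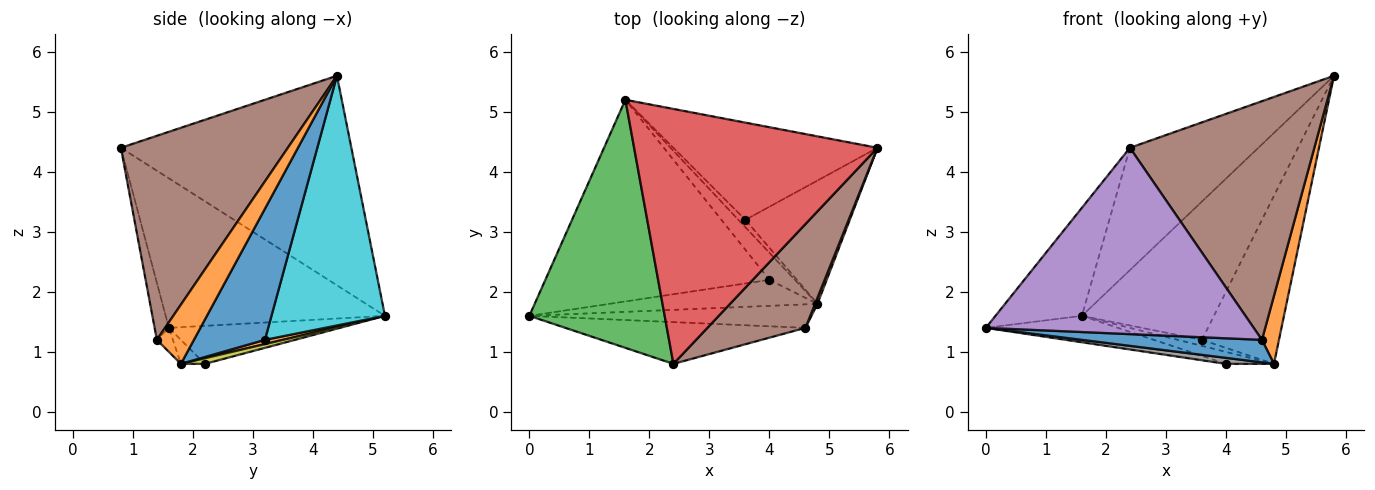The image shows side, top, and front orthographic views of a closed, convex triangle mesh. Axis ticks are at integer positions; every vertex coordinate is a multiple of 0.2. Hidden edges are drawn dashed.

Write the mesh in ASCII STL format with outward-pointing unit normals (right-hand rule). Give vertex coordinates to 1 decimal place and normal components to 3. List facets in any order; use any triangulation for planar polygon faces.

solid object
 facet normal -0.061 -0.690 -0.721
  outer loop
   vertex 4.6 1.4 1.2
   vertex 0.0 1.6 1.4
   vertex 4.8 1.8 0.8
  endloop
 endfacet
 facet normal 0.908 -0.417 0.037
  outer loop
   vertex 4.6 1.4 1.2
   vertex 4.8 1.8 0.8
   vertex 5.8 4.4 5.6
  endloop
 endfacet
 facet normal -0.712 0.281 0.644
  outer loop
   vertex 2.4 0.8 4.4
   vertex 1.6 5.2 1.6
   vertex 0.0 1.6 1.4
  endloop
 endfacet
 facet normal -0.613 0.342 0.712
  outer loop
   vertex 2.4 0.8 4.4
   vertex 5.8 4.4 5.6
   vertex 1.6 5.2 1.6
  endloop
 endfacet
 facet normal -0.052 -0.974 -0.218
  outer loop
   vertex 2.4 0.8 4.4
   vertex 0.0 1.6 1.4
   vertex 4.6 1.4 1.2
  endloop
 endfacet
 facet normal 0.639 -0.706 0.307
  outer loop
   vertex 2.4 0.8 4.4
   vertex 4.6 1.4 1.2
   vertex 5.8 4.4 5.6
  endloop
 endfacet
 facet normal -0.166 0.128 -0.978
  outer loop
   vertex 4.0 2.2 0.8
   vertex 0.0 1.6 1.4
   vertex 1.6 5.2 1.6
  endloop
 endfacet
 facet normal -0.112 -0.223 -0.968
  outer loop
   vertex 4.0 2.2 0.8
   vertex 4.8 1.8 0.8
   vertex 0.0 1.6 1.4
  endloop
 endfacet
 facet normal 0.199 0.398 -0.896
  outer loop
   vertex 4.0 2.2 0.8
   vertex 1.6 5.2 1.6
   vertex 4.8 1.8 0.8
  endloop
 endfacet
 facet normal 0.575 0.669 -0.470
  outer loop
   vertex 3.6 3.2 1.2
   vertex 1.6 5.2 1.6
   vertex 5.8 4.4 5.6
  endloop
 endfacet
 facet normal 0.597 0.647 -0.475
  outer loop
   vertex 3.6 3.2 1.2
   vertex 5.8 4.4 5.6
   vertex 4.8 1.8 0.8
  endloop
 endfacet
 facet normal 0.424 0.566 -0.707
  outer loop
   vertex 3.6 3.2 1.2
   vertex 4.8 1.8 0.8
   vertex 1.6 5.2 1.6
  endloop
 endfacet
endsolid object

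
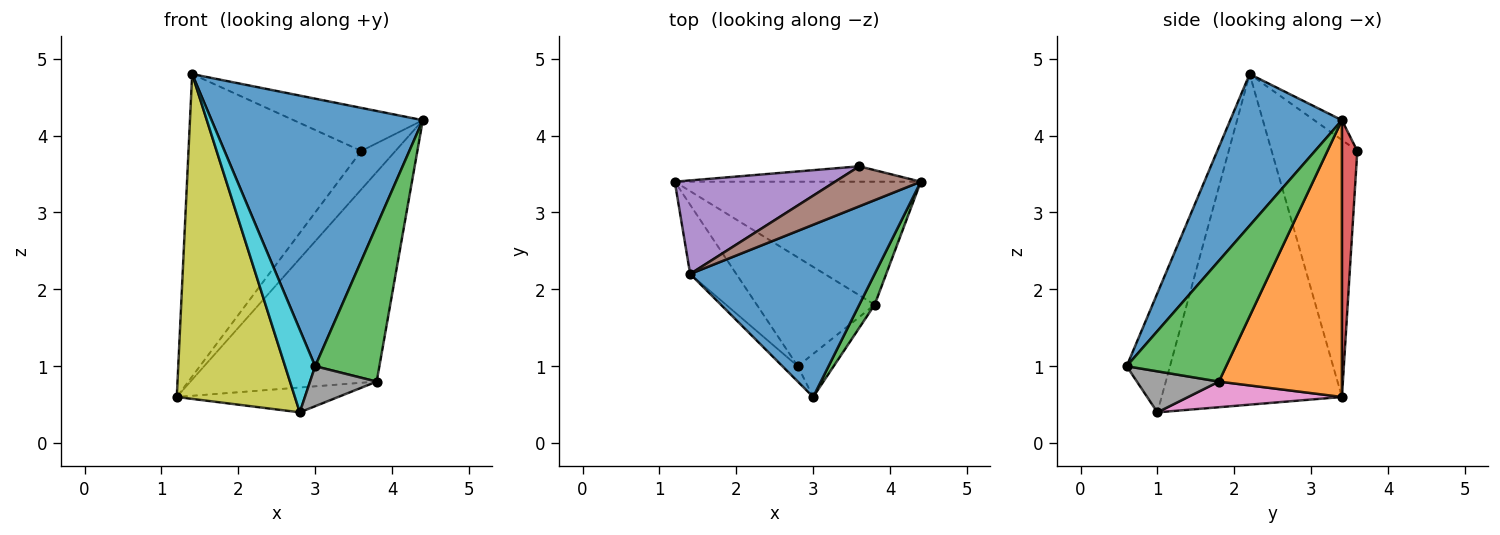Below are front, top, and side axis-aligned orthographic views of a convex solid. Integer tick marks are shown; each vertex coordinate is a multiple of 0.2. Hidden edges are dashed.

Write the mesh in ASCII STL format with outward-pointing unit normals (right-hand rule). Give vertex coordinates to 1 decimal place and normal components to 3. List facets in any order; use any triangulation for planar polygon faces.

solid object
 facet normal 0.406 -0.768 0.495
  outer loop
   vertex 1.4 2.2 4.8
   vertex 3.0 0.6 1.0
   vertex 4.4 3.4 4.2
  endloop
 endfacet
 facet normal 0.495 0.749 -0.440
  outer loop
   vertex 3.8 1.8 0.8
   vertex 1.2 3.4 0.6
   vertex 4.4 3.4 4.2
  endloop
 endfacet
 facet normal 0.835 -0.539 0.106
  outer loop
   vertex 3.8 1.8 0.8
   vertex 4.4 3.4 4.2
   vertex 3.0 0.6 1.0
  endloop
 endfacet
 facet normal 0.386 0.857 -0.343
  outer loop
   vertex 3.6 3.6 3.8
   vertex 4.4 3.4 4.2
   vertex 1.2 3.4 0.6
  endloop
 endfacet
 facet normal -0.428 0.863 0.267
  outer loop
   vertex 3.6 3.6 3.8
   vertex 1.2 3.4 0.6
   vertex 1.4 2.2 4.8
  endloop
 endfacet
 facet normal -0.155 0.724 0.672
  outer loop
   vertex 3.6 3.6 3.8
   vertex 1.4 2.2 4.8
   vertex 4.4 3.4 4.2
  endloop
 endfacet
 facet normal 0.207 0.218 -0.954
  outer loop
   vertex 2.8 1.0 0.4
   vertex 1.2 3.4 0.6
   vertex 3.8 1.8 0.8
  endloop
 endfacet
 facet normal 0.642 -0.522 -0.562
  outer loop
   vertex 2.8 1.0 0.4
   vertex 3.8 1.8 0.8
   vertex 3.0 0.6 1.0
  endloop
 endfacet
 facet normal -0.831 -0.544 -0.116
  outer loop
   vertex 2.8 1.0 0.4
   vertex 1.4 2.2 4.8
   vertex 1.2 3.4 0.6
  endloop
 endfacet
 facet normal -0.817 -0.567 -0.105
  outer loop
   vertex 2.8 1.0 0.4
   vertex 3.0 0.6 1.0
   vertex 1.4 2.2 4.8
  endloop
 endfacet
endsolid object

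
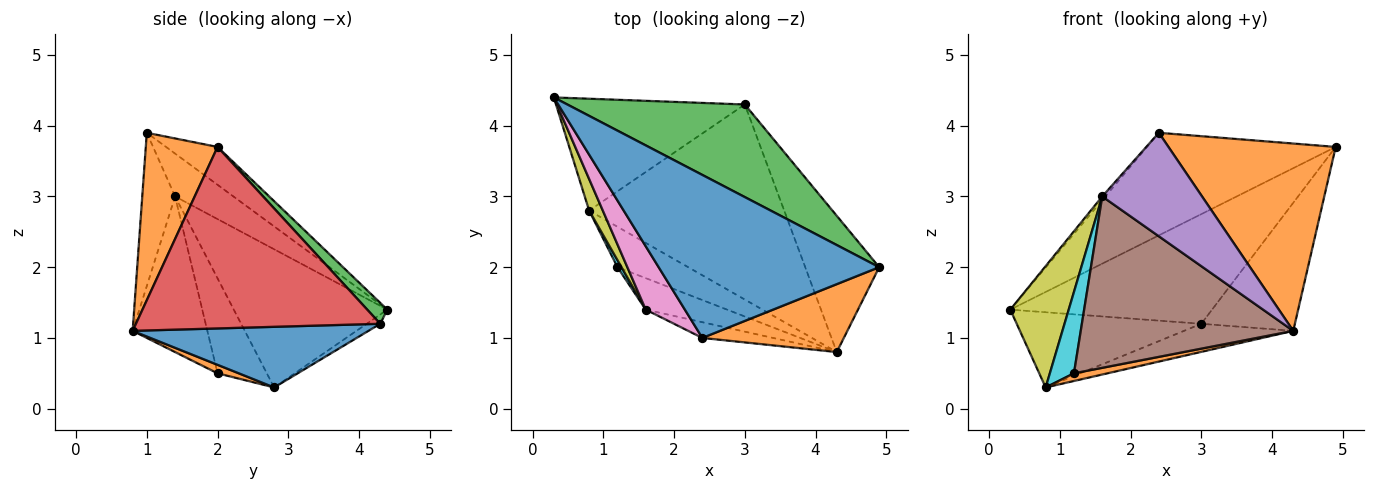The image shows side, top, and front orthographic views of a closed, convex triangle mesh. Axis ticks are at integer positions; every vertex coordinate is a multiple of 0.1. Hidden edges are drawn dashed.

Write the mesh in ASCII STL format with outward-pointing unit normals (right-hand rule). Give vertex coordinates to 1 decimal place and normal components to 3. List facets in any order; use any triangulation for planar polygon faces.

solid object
 facet normal -0.144 0.527 0.838
  outer loop
   vertex 2.4 1.0 3.9
   vertex 4.9 2.0 3.7
   vertex 0.3 4.4 1.4
  endloop
 endfacet
 facet normal 0.374 -0.872 0.316
  outer loop
   vertex 4.3 0.8 1.1
   vertex 4.9 2.0 3.7
   vertex 2.4 1.0 3.9
  endloop
 endfacet
 facet normal 0.076 0.762 0.643
  outer loop
   vertex 3.0 4.3 1.2
   vertex 0.3 4.4 1.4
   vertex 4.9 2.0 3.7
  endloop
 endfacet
 facet normal 0.873 0.334 -0.356
  outer loop
   vertex 3.0 4.3 1.2
   vertex 4.9 2.0 3.7
   vertex 4.3 0.8 1.1
  endloop
 endfacet
 facet normal -0.309 -0.940 -0.143
  outer loop
   vertex 1.6 1.4 3.0
   vertex 4.3 0.8 1.1
   vertex 2.4 1.0 3.9
  endloop
 endfacet
 facet normal -0.327 -0.930 -0.171
  outer loop
   vertex 1.6 1.4 3.0
   vertex 1.2 2.0 0.5
   vertex 4.3 0.8 1.1
  endloop
 endfacet
 facet normal -0.738 0.039 0.674
  outer loop
   vertex 1.6 1.4 3.0
   vertex 2.4 1.0 3.9
   vertex 0.3 4.4 1.4
  endloop
 endfacet
 facet normal -0.041 0.557 -0.829
  outer loop
   vertex 0.8 2.8 0.3
   vertex 0.3 4.4 1.4
   vertex 3.0 4.3 1.2
  endloop
 endfacet
 facet normal -0.931 -0.354 0.092
  outer loop
   vertex 0.8 2.8 0.3
   vertex 1.6 1.4 3.0
   vertex 0.3 4.4 1.4
  endloop
 endfacet
 facet normal -0.898 -0.439 0.038
  outer loop
   vertex 0.8 2.8 0.3
   vertex 1.2 2.0 0.5
   vertex 1.6 1.4 3.0
  endloop
 endfacet
 facet normal 0.294 0.136 -0.946
  outer loop
   vertex 0.8 2.8 0.3
   vertex 3.0 4.3 1.2
   vertex 4.3 0.8 1.1
  endloop
 endfacet
 facet normal 0.117 -0.185 -0.976
  outer loop
   vertex 0.8 2.8 0.3
   vertex 4.3 0.8 1.1
   vertex 1.2 2.0 0.5
  endloop
 endfacet
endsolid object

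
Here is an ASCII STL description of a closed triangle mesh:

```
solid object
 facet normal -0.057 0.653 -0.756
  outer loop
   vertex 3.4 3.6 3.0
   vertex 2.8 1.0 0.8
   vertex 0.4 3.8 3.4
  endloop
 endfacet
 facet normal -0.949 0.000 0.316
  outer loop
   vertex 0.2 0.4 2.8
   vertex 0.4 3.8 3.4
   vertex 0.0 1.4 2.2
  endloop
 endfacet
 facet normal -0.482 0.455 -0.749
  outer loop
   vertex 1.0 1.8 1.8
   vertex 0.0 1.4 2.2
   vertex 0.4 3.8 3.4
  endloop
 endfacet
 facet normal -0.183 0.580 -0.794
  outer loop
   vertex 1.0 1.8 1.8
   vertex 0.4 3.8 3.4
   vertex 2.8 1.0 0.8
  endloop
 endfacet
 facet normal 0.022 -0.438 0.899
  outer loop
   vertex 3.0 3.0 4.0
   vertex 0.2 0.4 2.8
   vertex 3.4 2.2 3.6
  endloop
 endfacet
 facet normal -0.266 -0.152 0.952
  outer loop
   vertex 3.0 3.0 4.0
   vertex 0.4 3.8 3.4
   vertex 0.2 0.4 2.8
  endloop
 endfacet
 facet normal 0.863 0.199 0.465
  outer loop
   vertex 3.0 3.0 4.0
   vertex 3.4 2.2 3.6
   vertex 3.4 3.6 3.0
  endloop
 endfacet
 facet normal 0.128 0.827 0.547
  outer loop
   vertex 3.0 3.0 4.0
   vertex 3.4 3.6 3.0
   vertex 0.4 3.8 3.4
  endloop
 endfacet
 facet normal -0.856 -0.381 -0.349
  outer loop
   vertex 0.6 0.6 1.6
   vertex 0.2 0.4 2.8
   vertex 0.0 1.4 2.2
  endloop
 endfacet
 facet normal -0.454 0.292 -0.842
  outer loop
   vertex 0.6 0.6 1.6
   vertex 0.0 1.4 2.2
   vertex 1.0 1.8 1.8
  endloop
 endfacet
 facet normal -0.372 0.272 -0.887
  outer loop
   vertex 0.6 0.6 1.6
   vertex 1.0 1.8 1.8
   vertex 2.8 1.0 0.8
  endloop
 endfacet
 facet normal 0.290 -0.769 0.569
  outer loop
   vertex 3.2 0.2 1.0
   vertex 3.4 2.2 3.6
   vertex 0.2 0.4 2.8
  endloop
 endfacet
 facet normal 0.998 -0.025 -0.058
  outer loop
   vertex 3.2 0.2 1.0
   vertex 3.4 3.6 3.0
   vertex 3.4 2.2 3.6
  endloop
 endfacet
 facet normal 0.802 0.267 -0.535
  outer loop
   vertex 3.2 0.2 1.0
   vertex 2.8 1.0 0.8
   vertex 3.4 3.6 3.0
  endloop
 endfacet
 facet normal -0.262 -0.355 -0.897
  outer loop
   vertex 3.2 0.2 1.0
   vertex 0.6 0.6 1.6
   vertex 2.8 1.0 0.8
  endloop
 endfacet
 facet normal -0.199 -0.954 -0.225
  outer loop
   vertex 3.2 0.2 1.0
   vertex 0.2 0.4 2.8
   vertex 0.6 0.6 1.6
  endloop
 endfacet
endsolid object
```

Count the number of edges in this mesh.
24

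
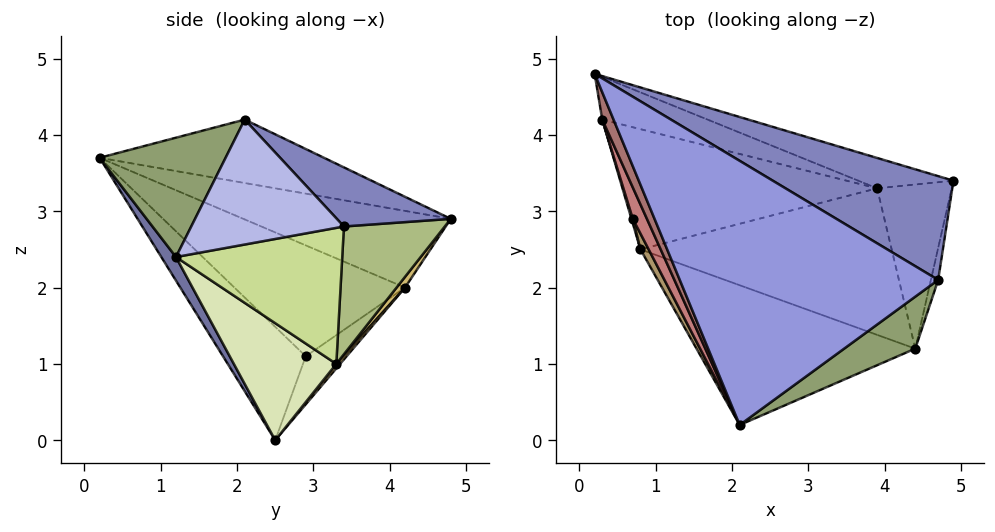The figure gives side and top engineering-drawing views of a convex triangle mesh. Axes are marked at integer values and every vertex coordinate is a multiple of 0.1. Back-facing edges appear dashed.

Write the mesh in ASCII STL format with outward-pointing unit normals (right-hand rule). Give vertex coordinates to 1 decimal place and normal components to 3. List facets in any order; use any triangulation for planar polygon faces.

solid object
 facet normal 0.058 -0.839 -0.542
  outer loop
   vertex 4.4 1.2 2.4
   vertex 2.1 0.2 3.7
   vertex 0.8 2.5 0.0
  endloop
 endfacet
 facet normal 0.222 0.698 0.680
  outer loop
   vertex 4.7 2.1 4.2
   vertex 4.9 3.4 2.8
   vertex 0.2 4.8 2.9
  endloop
 endfacet
 facet normal -0.238 0.070 0.969
  outer loop
   vertex 4.7 2.1 4.2
   vertex 0.2 4.8 2.9
   vertex 2.1 0.2 3.7
  endloop
 endfacet
 facet normal 0.976 -0.211 -0.057
  outer loop
   vertex 4.7 2.1 4.2
   vertex 4.4 1.2 2.4
   vertex 4.9 3.4 2.8
  endloop
 endfacet
 facet normal 0.521 -0.795 0.311
  outer loop
   vertex 4.7 2.1 4.2
   vertex 2.1 0.2 3.7
   vertex 4.4 1.2 2.4
  endloop
 endfacet
 facet normal 0.275 0.939 -0.205
  outer loop
   vertex 3.9 3.3 1.0
   vertex 0.2 4.8 2.9
   vertex 4.9 3.4 2.8
  endloop
 endfacet
 facet normal 0.871 -0.111 -0.478
  outer loop
   vertex 3.9 3.3 1.0
   vertex 4.9 3.4 2.8
   vertex 4.4 1.2 2.4
  endloop
 endfacet
 facet normal 0.377 -0.450 -0.810
  outer loop
   vertex 3.9 3.3 1.0
   vertex 4.4 1.2 2.4
   vertex 0.8 2.5 0.0
  endloop
 endfacet
 facet normal -0.910 -0.409 0.066
  outer loop
   vertex 0.7 2.9 1.1
   vertex 0.8 2.5 0.0
   vertex 2.1 0.2 3.7
  endloop
 endfacet
 facet normal 0.056 0.834 -0.550
  outer loop
   vertex 0.3 4.2 2.0
   vertex 0.2 4.8 2.9
   vertex 3.9 3.3 1.0
  endloop
 endfacet
 facet normal 0.011 0.763 -0.646
  outer loop
   vertex 0.3 4.2 2.0
   vertex 3.9 3.3 1.0
   vertex 0.8 2.5 0.0
  endloop
 endfacet
 facet normal -0.950 -0.311 0.027
  outer loop
   vertex 0.3 4.2 2.0
   vertex 0.8 2.5 0.0
   vertex 0.7 2.9 1.1
  endloop
 endfacet
 facet normal -0.924 -0.358 0.136
  outer loop
   vertex 0.3 4.2 2.0
   vertex 2.1 0.2 3.7
   vertex 0.2 4.8 2.9
  endloop
 endfacet
 facet normal -0.923 -0.366 0.118
  outer loop
   vertex 0.3 4.2 2.0
   vertex 0.7 2.9 1.1
   vertex 2.1 0.2 3.7
  endloop
 endfacet
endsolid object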